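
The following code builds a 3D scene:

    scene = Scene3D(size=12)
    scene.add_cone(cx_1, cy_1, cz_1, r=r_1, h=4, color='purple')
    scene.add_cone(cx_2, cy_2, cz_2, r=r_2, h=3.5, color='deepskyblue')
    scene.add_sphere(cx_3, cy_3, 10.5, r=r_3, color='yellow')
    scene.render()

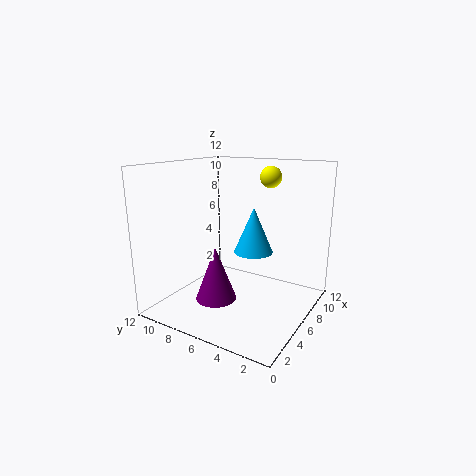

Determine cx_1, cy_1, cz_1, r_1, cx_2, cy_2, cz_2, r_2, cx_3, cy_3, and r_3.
cx_1 = 2, cy_1 = 5.5, cz_1 = 2.5, r_1 = 1.5, cx_2 = 5, cy_2 = 4, cz_2 = 5.5, r_2 = 1.5, cx_3 = 11, cy_3 = 5.5, r_3 = 1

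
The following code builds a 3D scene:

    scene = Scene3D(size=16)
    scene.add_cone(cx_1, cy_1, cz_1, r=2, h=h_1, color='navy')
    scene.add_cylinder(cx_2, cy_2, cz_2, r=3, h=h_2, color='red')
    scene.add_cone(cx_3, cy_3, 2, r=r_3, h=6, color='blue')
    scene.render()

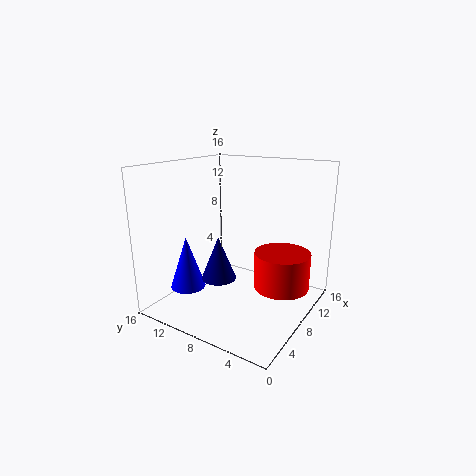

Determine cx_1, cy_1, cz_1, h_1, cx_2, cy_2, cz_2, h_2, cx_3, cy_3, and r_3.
cx_1 = 7; cy_1 = 10; cz_1 = 3; h_1 = 5; cx_2 = 9; cy_2 = 3; cz_2 = 3; h_2 = 4; cx_3 = 5; cy_3 = 13; r_3 = 2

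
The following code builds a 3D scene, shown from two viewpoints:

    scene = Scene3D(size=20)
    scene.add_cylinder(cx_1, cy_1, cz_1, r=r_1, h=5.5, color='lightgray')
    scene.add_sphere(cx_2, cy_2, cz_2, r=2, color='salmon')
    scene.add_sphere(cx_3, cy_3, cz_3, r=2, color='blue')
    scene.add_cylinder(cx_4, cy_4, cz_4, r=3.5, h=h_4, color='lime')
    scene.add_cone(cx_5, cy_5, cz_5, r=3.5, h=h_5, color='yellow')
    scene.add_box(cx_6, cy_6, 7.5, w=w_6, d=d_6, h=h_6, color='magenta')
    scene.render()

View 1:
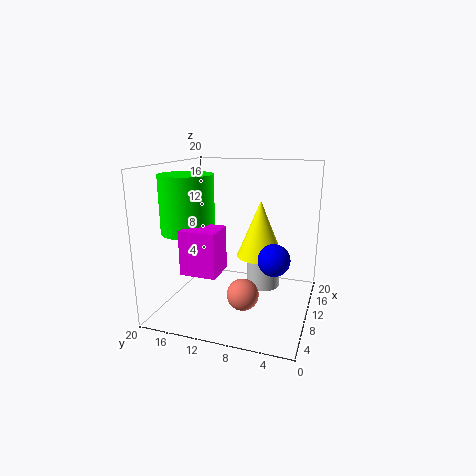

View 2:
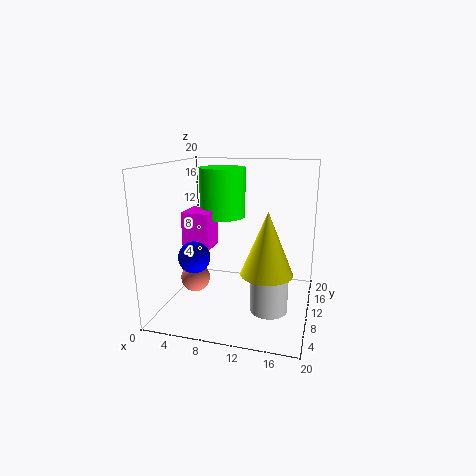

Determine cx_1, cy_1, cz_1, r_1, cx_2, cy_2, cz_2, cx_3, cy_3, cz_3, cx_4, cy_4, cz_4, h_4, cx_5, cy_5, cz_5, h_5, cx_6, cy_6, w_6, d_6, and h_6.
cx_1 = 15, cy_1 = 7.5, cz_1 = 1, r_1 = 2.5, cx_2 = 4.5, cy_2 = 7.5, cz_2 = 4.5, cx_3 = 6, cy_3 = 4, cz_3 = 9, cx_4 = 6, cy_4 = 15.5, cz_4 = 11.5, h_4 = 7.5, cx_5 = 14.5, cy_5 = 8, cz_5 = 6, h_5 = 8.5, cx_6 = 1.5, cy_6 = 10, w_6 = 4, d_6 = 4.5, h_6 = 5.5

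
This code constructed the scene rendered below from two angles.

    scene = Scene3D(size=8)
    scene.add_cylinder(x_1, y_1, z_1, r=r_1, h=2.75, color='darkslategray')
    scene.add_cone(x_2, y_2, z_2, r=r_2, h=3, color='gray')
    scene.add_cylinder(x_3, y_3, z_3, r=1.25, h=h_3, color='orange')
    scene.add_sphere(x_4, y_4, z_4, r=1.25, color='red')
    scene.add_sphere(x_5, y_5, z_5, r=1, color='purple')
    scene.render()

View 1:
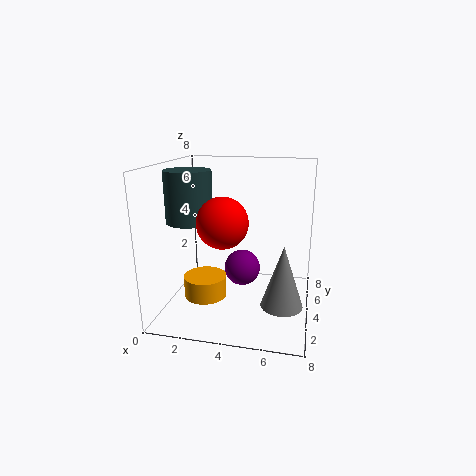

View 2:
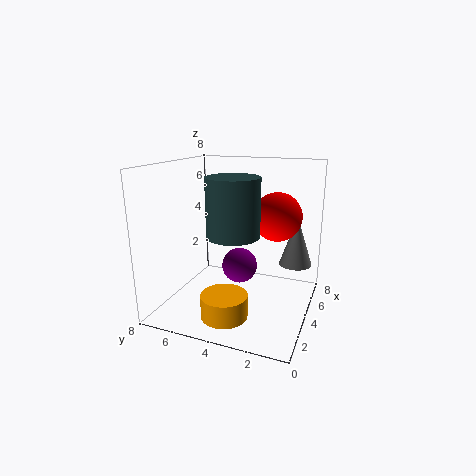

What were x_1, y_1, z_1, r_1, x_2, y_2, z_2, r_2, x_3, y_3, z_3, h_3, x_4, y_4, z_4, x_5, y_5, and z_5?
x_1 = 1.5; y_1 = 3.25; z_1 = 5; r_1 = 1.25; x_2 = 6.75; y_2 = 1.25; z_2 = 1.75; r_2 = 1; x_3 = 2; y_3 = 4; z_3 = 0.25; h_3 = 1.25; x_4 = 3.75; y_4 = 1.75; z_4 = 5.5; x_5 = 4.25; y_5 = 4; z_5 = 2.25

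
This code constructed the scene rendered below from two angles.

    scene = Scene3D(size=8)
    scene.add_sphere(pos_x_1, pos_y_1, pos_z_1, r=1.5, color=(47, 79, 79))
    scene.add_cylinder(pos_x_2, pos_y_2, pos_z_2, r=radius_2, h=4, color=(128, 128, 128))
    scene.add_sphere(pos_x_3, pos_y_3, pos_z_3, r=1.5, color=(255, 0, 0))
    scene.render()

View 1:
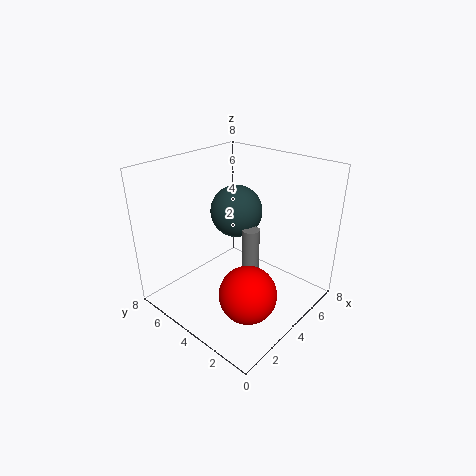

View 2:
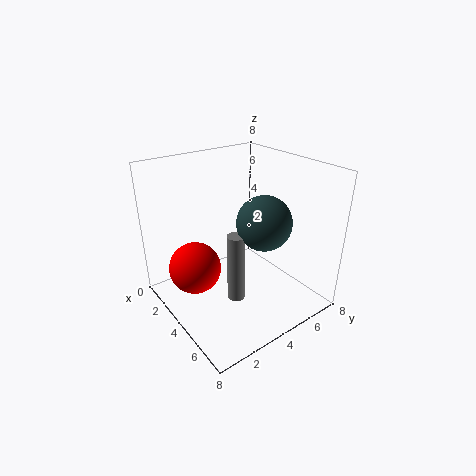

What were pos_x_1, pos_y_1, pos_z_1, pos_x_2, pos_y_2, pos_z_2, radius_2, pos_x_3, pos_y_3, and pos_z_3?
pos_x_1 = 5, pos_y_1 = 5, pos_z_1 = 5, pos_x_2 = 4.5, pos_y_2 = 3.5, pos_z_2 = 0.5, radius_2 = 0.5, pos_x_3 = 2.5, pos_y_3 = 2, pos_z_3 = 2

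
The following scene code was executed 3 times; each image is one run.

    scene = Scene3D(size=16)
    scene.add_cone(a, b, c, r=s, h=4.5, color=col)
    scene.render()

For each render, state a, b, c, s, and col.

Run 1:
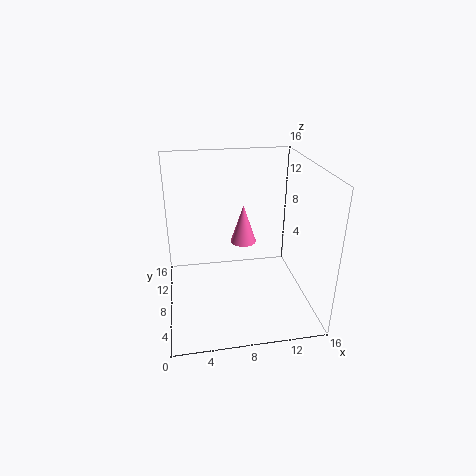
a = 9; b = 10; c = 6.5; s = 1.5; col = 'hotpink'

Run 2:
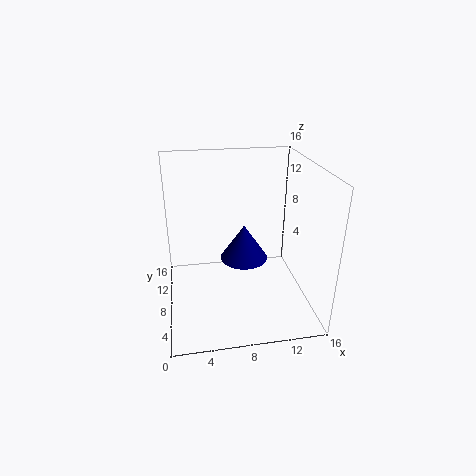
a = 9.5; b = 12; c = 3; s = 3; col = 'navy'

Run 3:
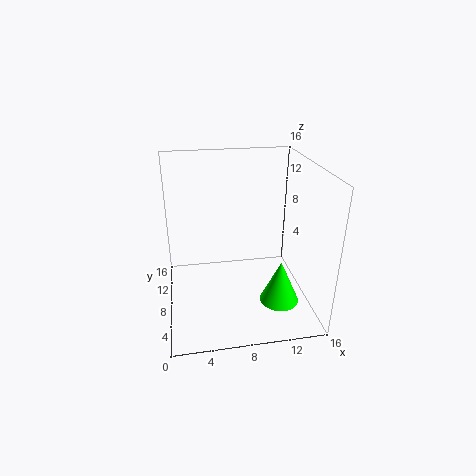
a = 11.5; b = 3; c = 3; s = 2; col = 'lime'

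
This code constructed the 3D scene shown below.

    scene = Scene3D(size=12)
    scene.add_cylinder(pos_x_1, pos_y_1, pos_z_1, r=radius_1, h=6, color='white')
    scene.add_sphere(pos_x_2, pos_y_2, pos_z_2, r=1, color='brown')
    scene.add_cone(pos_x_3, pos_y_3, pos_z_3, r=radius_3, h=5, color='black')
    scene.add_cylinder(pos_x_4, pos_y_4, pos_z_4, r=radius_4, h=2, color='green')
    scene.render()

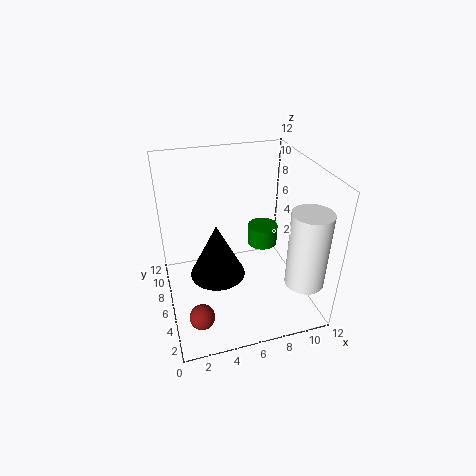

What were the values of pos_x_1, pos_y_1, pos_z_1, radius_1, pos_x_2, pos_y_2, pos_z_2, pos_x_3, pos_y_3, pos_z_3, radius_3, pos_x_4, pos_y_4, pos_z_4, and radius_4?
pos_x_1 = 10
pos_y_1 = 1.5
pos_z_1 = 4
radius_1 = 1.5
pos_x_2 = 2
pos_y_2 = 2.5
pos_z_2 = 1.5
pos_x_3 = 4.5
pos_y_3 = 7.5
pos_z_3 = 1.5
radius_3 = 2.5
pos_x_4 = 10
pos_y_4 = 10.5
pos_z_4 = 2
radius_4 = 1.5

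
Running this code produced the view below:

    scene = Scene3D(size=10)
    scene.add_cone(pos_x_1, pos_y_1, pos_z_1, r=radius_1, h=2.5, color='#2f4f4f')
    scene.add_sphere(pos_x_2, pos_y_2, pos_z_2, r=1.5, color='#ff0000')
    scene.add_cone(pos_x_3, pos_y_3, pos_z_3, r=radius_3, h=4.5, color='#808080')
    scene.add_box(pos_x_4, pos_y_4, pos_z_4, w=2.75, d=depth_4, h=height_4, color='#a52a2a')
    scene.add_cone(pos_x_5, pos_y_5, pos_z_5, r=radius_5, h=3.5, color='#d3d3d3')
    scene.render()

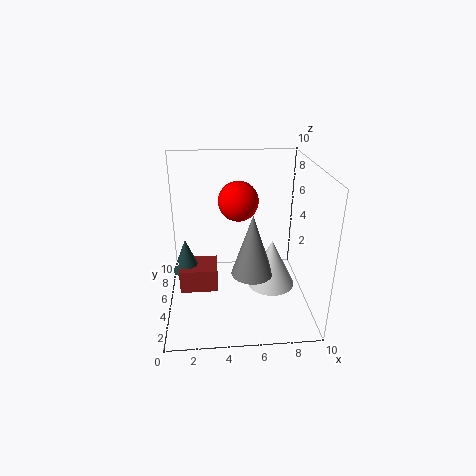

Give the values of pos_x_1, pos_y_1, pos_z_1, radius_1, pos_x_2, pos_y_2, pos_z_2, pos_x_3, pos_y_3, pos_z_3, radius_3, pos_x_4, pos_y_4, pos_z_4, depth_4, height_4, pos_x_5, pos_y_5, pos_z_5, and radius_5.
pos_x_1 = 1.25, pos_y_1 = 6, pos_z_1 = 2, radius_1 = 1, pos_x_2 = 5.25, pos_y_2 = 7.5, pos_z_2 = 6.75, pos_x_3 = 6, pos_y_3 = 4.75, pos_z_3 = 2.25, radius_3 = 1.5, pos_x_4 = 0.75, pos_y_4 = 4.75, pos_z_4 = 0.75, depth_4 = 2.25, height_4 = 1.75, pos_x_5 = 7.5, pos_y_5 = 5.25, pos_z_5 = 1, radius_5 = 1.75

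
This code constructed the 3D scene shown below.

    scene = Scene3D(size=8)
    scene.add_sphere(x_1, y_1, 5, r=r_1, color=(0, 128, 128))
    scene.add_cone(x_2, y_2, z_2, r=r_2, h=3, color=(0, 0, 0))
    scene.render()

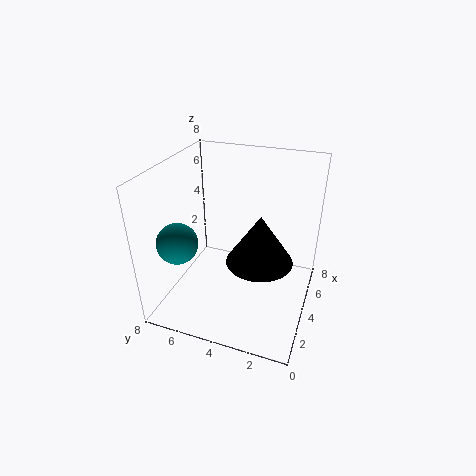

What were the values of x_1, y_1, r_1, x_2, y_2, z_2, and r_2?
x_1 = 1
y_1 = 6
r_1 = 1
x_2 = 5
y_2 = 3
z_2 = 2
r_2 = 2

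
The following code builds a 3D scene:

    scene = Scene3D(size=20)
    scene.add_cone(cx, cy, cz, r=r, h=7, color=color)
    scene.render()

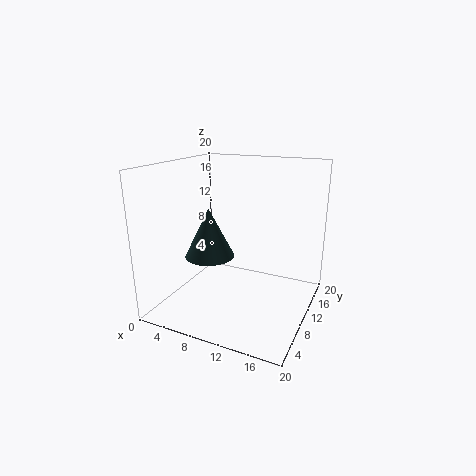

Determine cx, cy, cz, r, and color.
cx = 6
cy = 9
cz = 7
r = 3.5
color = 'darkslategray'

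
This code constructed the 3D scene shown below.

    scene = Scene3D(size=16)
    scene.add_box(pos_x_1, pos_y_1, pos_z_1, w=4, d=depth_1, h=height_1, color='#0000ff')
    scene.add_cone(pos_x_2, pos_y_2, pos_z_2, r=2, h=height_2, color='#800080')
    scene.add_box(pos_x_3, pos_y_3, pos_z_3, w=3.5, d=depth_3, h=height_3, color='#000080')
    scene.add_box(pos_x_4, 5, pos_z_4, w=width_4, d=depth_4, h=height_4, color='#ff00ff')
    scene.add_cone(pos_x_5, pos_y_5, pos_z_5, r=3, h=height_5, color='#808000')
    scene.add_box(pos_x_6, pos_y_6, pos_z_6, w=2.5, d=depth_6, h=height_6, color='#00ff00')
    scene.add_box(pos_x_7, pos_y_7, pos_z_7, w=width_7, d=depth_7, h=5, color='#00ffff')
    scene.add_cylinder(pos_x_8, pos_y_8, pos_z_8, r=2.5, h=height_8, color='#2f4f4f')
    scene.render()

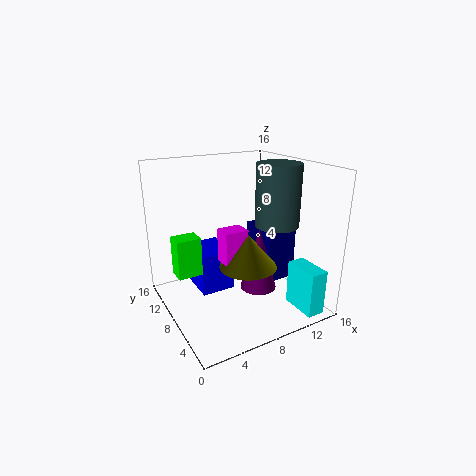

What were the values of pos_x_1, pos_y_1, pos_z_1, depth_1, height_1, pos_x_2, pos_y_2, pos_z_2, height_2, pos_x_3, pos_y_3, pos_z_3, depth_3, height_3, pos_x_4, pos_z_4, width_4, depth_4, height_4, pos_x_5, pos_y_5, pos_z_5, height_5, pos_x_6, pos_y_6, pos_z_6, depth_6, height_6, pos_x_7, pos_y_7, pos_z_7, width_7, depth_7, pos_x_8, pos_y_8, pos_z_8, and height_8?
pos_x_1 = 4.5; pos_y_1 = 10; pos_z_1 = 0.5; depth_1 = 5; height_1 = 5; pos_x_2 = 9.5; pos_y_2 = 6; pos_z_2 = 2.5; height_2 = 7; pos_x_3 = 11; pos_y_3 = 6; pos_z_3 = 2.5; depth_3 = 5; height_3 = 6; pos_x_4 = 5; pos_z_4 = 6.5; width_4 = 2.5; depth_4 = 2; height_4 = 3.5; pos_x_5 = 7.5; pos_y_5 = 5; pos_z_5 = 6; height_5 = 3.5; pos_x_6 = 0.5; pos_y_6 = 6.5; pos_z_6 = 5.5; depth_6 = 2; height_6 = 4; pos_x_7 = 12.5; pos_y_7 = 0.5; pos_z_7 = 0.5; width_7 = 2; depth_7 = 4; pos_x_8 = 12.5; pos_y_8 = 7; pos_z_8 = 9; height_8 = 7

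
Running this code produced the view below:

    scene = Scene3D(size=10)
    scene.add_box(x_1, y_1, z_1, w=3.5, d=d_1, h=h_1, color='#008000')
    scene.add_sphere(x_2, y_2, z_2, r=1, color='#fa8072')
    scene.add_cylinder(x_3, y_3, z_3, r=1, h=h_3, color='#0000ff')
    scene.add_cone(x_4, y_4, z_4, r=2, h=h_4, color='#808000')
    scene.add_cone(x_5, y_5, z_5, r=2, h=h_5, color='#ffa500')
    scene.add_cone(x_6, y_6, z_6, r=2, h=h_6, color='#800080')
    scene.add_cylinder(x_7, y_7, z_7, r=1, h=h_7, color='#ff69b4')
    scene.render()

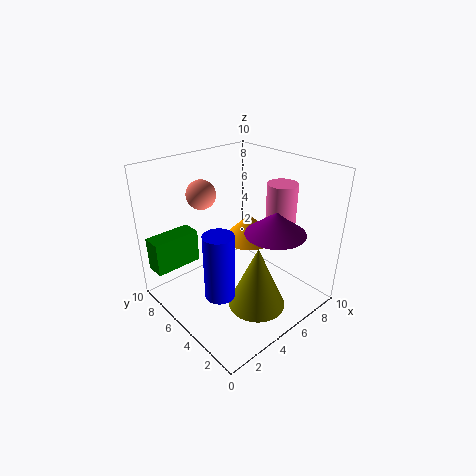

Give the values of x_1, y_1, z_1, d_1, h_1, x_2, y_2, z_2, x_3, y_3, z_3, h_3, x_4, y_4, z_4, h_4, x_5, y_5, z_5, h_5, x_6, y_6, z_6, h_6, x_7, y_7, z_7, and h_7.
x_1 = 0.5; y_1 = 8.5; z_1 = 2; d_1 = 1.5; h_1 = 2.5; x_2 = 3.5; y_2 = 7; z_2 = 8; x_3 = 2.5; y_3 = 4; z_3 = 2; h_3 = 4.5; x_4 = 5; y_4 = 3; z_4 = 0.5; h_4 = 4.5; x_5 = 7.5; y_5 = 6.5; z_5 = 3.5; h_5 = 2; x_6 = 6; y_6 = 2.5; z_6 = 6; h_6 = 1.5; x_7 = 7; y_7 = 3; z_7 = 6; h_7 = 3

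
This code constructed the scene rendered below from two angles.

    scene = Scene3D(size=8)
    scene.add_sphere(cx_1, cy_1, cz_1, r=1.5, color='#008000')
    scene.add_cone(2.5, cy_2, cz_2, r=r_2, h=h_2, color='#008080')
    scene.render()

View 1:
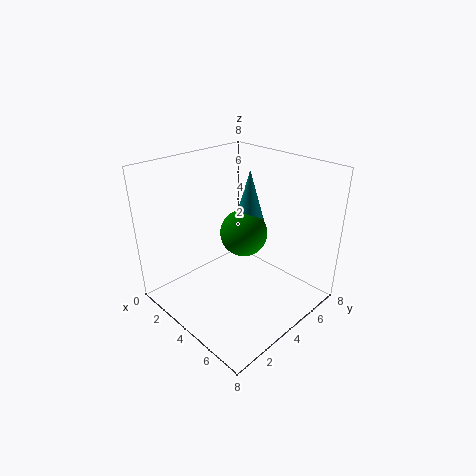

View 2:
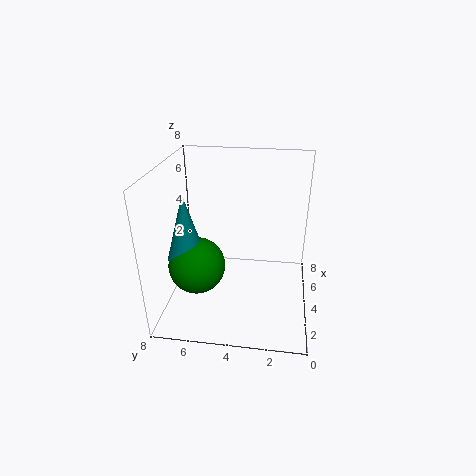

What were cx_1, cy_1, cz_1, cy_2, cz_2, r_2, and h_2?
cx_1 = 2.5, cy_1 = 6, cz_1 = 3, cy_2 = 6.5, cz_2 = 3.5, r_2 = 1, h_2 = 3.5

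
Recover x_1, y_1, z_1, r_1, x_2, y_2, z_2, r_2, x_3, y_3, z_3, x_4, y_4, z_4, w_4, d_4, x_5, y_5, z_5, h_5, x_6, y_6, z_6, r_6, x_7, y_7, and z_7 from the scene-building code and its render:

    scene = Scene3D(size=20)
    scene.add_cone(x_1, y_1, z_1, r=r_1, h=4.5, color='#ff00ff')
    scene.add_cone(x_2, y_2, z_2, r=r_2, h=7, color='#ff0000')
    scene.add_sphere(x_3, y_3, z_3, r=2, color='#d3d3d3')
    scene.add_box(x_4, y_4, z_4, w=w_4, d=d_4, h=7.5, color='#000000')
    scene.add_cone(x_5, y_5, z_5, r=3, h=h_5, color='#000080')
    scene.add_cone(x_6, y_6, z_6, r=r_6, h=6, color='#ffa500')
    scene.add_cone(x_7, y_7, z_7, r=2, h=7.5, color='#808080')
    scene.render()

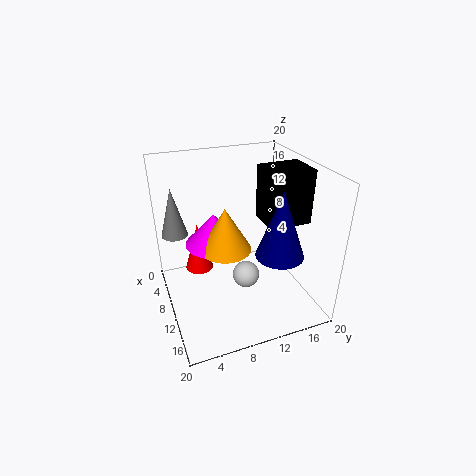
x_1 = 8.5; y_1 = 7; z_1 = 9; r_1 = 4; x_2 = 7; y_2 = 5; z_2 = 4.5; r_2 = 2; x_3 = 9.5; y_3 = 11.5; z_3 = 3; x_4 = 8; y_4 = 13.5; z_4 = 12; w_4 = 5; d_4 = 6; x_5 = 16.5; y_5 = 13; z_5 = 10.5; h_5 = 8.5; x_6 = 10.5; y_6 = 8; z_6 = 9; r_6 = 3.5; x_7 = 2.5; y_7 = 2.5; z_7 = 8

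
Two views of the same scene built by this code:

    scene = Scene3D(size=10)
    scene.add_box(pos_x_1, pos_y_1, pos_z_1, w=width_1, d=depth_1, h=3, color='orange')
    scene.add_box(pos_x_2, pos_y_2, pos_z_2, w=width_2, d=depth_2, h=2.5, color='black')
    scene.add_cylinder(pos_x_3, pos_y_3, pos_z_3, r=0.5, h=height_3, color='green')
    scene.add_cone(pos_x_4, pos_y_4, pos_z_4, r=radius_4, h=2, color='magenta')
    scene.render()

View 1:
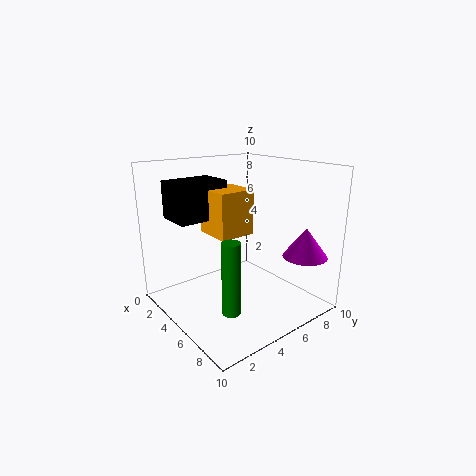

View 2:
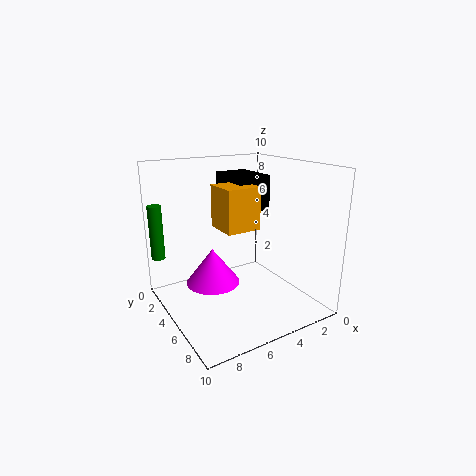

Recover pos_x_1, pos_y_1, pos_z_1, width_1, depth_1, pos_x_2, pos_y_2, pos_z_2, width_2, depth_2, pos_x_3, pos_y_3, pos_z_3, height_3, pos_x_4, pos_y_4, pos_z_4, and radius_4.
pos_x_1 = 3.5; pos_y_1 = 3; pos_z_1 = 5.5; width_1 = 2.5; depth_1 = 2.5; pos_x_2 = 2; pos_y_2 = 1; pos_z_2 = 6.5; width_2 = 2.5; depth_2 = 3.5; pos_x_3 = 9.5; pos_y_3 = 1; pos_z_3 = 3; height_3 = 4; pos_x_4 = 8.5; pos_y_4 = 8; pos_z_4 = 4; radius_4 = 1.5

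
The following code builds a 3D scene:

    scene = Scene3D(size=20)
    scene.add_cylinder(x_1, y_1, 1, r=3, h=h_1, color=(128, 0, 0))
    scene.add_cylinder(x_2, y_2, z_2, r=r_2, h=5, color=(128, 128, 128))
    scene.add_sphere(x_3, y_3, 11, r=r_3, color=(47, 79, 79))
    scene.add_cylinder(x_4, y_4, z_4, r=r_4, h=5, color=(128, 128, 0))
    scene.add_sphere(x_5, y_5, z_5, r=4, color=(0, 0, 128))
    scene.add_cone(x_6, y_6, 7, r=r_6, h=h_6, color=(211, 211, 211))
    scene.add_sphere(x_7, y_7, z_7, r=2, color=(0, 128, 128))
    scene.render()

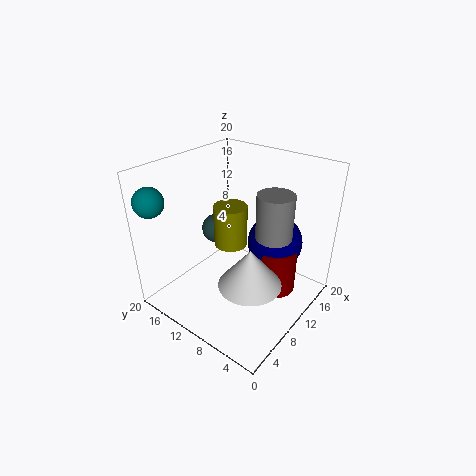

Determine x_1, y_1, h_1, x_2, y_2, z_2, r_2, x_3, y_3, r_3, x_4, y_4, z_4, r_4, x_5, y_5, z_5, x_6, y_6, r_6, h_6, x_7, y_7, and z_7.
x_1 = 14
y_1 = 6
h_1 = 7
x_2 = 6
y_2 = 2
z_2 = 15
r_2 = 2
x_3 = 9
y_3 = 13
r_3 = 2
x_4 = 6
y_4 = 8
z_4 = 12
r_4 = 2
x_5 = 15
y_5 = 7
z_5 = 8
x_6 = 6
y_6 = 5
r_6 = 4
h_6 = 5
x_7 = 2
y_7 = 18
z_7 = 16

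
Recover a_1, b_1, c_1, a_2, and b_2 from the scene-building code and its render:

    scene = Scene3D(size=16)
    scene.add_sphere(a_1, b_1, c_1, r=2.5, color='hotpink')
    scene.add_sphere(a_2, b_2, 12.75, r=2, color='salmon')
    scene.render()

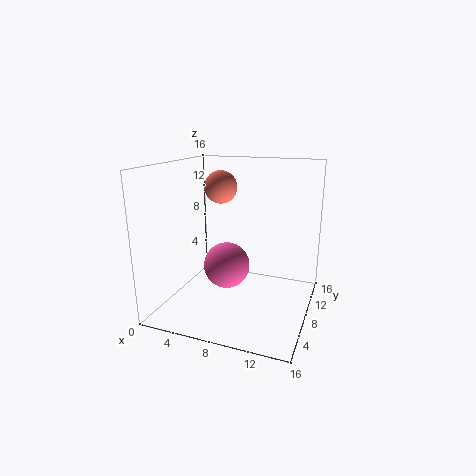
a_1 = 7.25, b_1 = 6.5, c_1 = 5.25, a_2 = 4.25, b_2 = 12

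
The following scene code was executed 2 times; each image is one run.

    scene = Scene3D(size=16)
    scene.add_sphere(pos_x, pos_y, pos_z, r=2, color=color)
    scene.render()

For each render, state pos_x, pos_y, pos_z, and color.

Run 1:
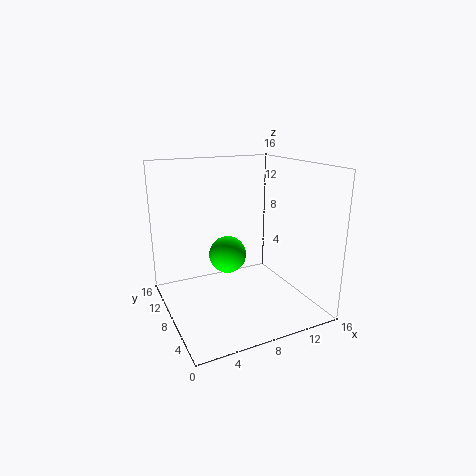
pos_x = 6.5
pos_y = 7.5
pos_z = 6.5
color = 'lime'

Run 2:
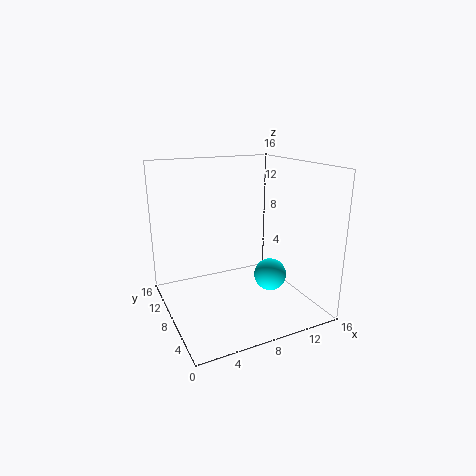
pos_x = 13
pos_y = 9
pos_z = 2
color = 'cyan'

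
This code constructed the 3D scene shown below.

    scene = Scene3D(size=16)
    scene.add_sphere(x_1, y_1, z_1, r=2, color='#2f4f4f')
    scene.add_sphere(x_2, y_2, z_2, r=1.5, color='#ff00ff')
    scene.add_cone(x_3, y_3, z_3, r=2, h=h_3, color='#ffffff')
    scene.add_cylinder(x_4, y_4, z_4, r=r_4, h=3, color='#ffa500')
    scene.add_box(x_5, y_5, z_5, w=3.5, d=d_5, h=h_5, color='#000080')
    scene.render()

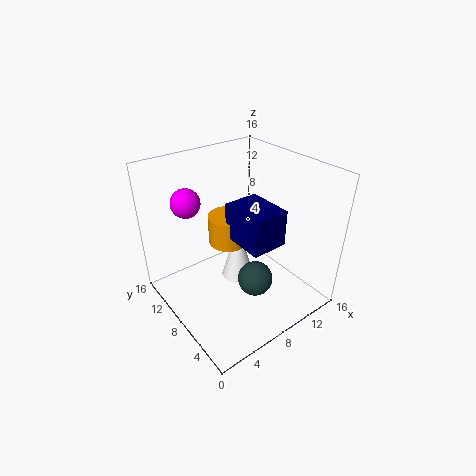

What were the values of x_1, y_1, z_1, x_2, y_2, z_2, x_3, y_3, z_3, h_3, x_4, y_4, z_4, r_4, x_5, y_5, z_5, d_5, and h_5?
x_1 = 9; y_1 = 6; z_1 = 3; x_2 = 3; y_2 = 10; z_2 = 13; x_3 = 9.5; y_3 = 10; z_3 = 1; h_3 = 7; x_4 = 6; y_4 = 7; z_4 = 9; r_4 = 2; x_5 = 5; y_5 = 1.5; z_5 = 10.5; d_5 = 4.5; h_5 = 3.5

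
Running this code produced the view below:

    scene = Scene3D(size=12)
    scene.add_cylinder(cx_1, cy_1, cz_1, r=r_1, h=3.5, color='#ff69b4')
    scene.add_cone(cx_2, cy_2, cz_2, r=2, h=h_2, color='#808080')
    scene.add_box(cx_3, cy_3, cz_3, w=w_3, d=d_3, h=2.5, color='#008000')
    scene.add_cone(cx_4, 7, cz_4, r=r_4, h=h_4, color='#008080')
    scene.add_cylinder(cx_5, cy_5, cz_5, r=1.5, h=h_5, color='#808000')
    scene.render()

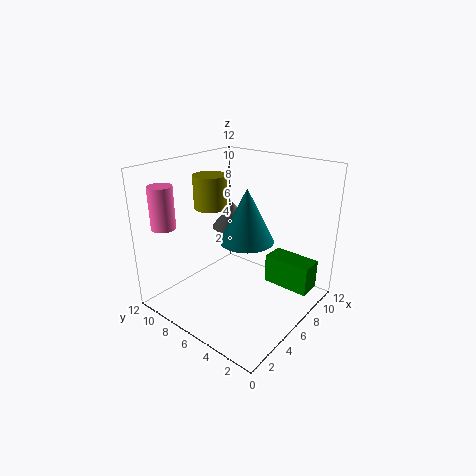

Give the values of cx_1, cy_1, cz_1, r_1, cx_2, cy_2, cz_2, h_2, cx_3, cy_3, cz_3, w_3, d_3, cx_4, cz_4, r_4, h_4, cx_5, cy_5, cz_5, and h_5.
cx_1 = 2, cy_1 = 10.5, cz_1 = 7, r_1 = 1, cx_2 = 9.5, cy_2 = 9.5, cz_2 = 5, h_2 = 2.5, cx_3 = 8, cy_3 = 0.5, cz_3 = 1.5, w_3 = 2, d_3 = 4, cx_4 = 8.5, cz_4 = 4.5, r_4 = 2.5, h_4 = 5, cx_5 = 7, cy_5 = 10, cz_5 = 7.5, h_5 = 3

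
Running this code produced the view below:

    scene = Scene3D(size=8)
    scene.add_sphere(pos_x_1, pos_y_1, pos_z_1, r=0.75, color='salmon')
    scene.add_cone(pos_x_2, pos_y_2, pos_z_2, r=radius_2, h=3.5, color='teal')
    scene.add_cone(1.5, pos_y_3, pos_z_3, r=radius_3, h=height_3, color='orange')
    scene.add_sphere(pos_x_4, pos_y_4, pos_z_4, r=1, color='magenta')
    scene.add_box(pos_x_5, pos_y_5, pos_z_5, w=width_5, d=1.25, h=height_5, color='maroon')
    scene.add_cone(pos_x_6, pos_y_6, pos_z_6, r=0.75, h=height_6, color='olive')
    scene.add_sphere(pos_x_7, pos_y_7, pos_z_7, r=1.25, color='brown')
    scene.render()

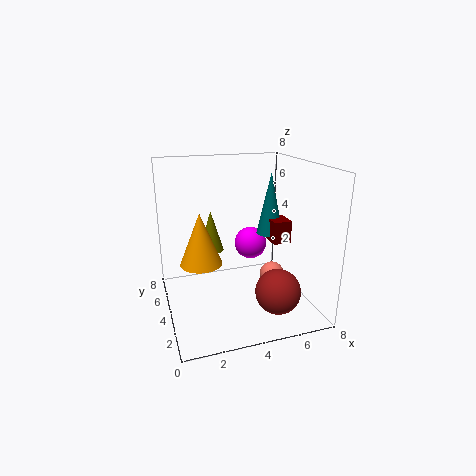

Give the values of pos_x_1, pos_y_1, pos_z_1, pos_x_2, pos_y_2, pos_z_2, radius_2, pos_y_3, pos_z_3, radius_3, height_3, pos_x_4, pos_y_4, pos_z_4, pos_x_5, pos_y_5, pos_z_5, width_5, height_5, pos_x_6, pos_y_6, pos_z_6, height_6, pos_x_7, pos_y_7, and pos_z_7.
pos_x_1 = 6.5
pos_y_1 = 4.75
pos_z_1 = 1
pos_x_2 = 6
pos_y_2 = 4.25
pos_z_2 = 4
radius_2 = 0.75
pos_y_3 = 2
pos_z_3 = 3.75
radius_3 = 1
height_3 = 2.5
pos_x_4 = 5.5
pos_y_4 = 6
pos_z_4 = 2.75
pos_x_5 = 5.75
pos_y_5 = 3
pos_z_5 = 3.75
width_5 = 1
height_5 = 1.25
pos_x_6 = 3
pos_y_6 = 6.25
pos_z_6 = 2.5
height_6 = 2.5
pos_x_7 = 5.75
pos_y_7 = 2.25
pos_z_7 = 1.25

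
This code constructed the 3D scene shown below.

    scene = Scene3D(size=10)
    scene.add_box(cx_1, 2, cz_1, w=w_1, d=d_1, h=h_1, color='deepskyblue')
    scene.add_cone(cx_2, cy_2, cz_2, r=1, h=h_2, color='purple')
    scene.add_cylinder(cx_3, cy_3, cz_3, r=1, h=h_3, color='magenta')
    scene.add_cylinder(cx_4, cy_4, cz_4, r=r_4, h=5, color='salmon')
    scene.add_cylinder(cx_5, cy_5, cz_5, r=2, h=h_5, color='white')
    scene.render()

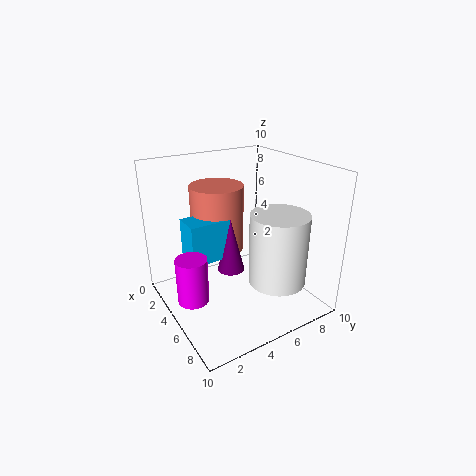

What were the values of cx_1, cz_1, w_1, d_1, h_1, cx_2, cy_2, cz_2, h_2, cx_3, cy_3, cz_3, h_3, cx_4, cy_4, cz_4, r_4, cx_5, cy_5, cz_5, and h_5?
cx_1 = 2, cz_1 = 3, w_1 = 2, d_1 = 3, h_1 = 3, cx_2 = 4, cy_2 = 5, cz_2 = 2, h_2 = 4, cx_3 = 6, cy_3 = 1, cz_3 = 2, h_3 = 3, cx_4 = 2, cy_4 = 5, cz_4 = 3, r_4 = 2, cx_5 = 7, cy_5 = 7, cz_5 = 2, h_5 = 5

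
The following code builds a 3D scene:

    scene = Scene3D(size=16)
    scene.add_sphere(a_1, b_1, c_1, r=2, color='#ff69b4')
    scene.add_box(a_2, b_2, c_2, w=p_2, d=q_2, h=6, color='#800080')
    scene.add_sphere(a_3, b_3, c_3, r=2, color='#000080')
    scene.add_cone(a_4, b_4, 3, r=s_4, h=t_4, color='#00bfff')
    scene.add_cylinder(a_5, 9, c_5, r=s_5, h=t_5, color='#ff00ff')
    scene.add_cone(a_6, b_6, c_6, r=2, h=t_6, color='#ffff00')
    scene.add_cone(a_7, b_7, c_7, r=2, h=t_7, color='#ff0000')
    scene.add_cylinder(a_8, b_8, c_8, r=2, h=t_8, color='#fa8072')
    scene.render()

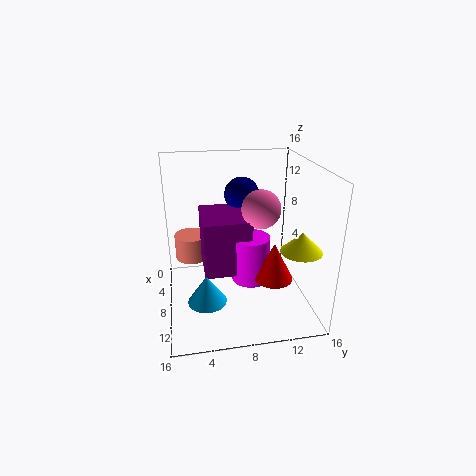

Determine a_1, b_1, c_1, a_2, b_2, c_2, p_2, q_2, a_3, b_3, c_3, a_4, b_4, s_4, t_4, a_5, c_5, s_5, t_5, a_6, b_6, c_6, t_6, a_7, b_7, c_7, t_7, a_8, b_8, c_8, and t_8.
a_1 = 10; b_1 = 10; c_1 = 12; a_2 = 5; b_2 = 4; c_2 = 5; p_2 = 6; q_2 = 5; a_3 = 5; b_3 = 9; c_3 = 12; a_4 = 12; b_4 = 4; s_4 = 2; t_4 = 3; a_5 = 10; c_5 = 4; s_5 = 2; t_5 = 5; a_6 = 14; b_6 = 13; c_6 = 9; t_6 = 2; a_7 = 12; b_7 = 11; c_7 = 5; t_7 = 4; a_8 = 4; b_8 = 3; c_8 = 4; t_8 = 3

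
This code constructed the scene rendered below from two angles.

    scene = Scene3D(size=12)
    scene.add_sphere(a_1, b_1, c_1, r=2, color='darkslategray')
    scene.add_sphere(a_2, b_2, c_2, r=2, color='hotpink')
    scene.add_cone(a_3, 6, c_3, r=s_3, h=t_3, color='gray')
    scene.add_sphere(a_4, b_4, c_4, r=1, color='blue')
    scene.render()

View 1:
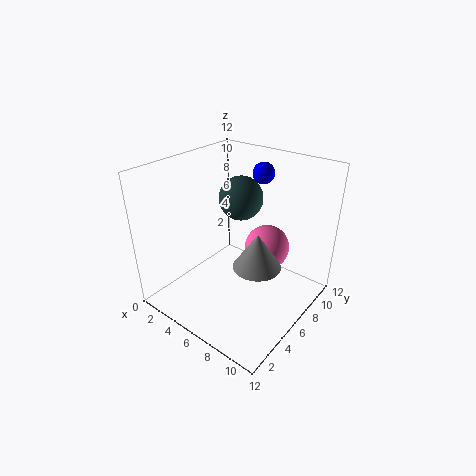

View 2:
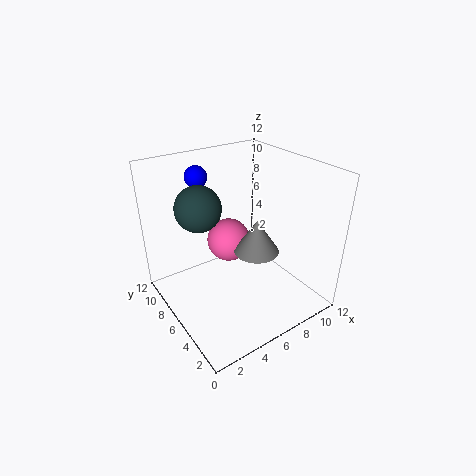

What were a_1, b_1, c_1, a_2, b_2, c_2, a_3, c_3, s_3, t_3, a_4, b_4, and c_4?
a_1 = 4, b_1 = 9, c_1 = 8, a_2 = 7, b_2 = 9, c_2 = 4, a_3 = 8, c_3 = 4, s_3 = 2, t_3 = 3, a_4 = 5, b_4 = 11, c_4 = 10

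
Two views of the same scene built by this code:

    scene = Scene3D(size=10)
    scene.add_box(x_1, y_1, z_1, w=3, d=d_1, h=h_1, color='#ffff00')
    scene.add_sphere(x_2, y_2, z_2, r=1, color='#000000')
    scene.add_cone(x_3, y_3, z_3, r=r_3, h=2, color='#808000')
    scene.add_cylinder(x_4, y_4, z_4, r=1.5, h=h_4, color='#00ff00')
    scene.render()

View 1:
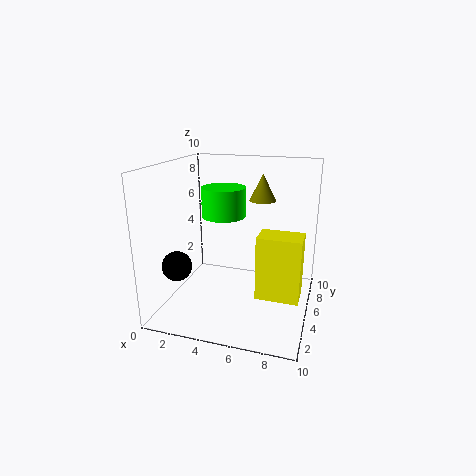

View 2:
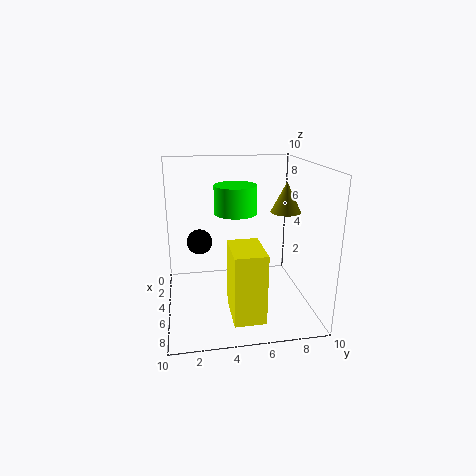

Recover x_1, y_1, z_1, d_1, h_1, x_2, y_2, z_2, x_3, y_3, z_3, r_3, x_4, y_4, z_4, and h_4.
x_1 = 6.5
y_1 = 4
z_1 = 1
d_1 = 2
h_1 = 4.5
x_2 = 1.5
y_2 = 2.5
z_2 = 3.5
x_3 = 6
y_3 = 8
z_3 = 7
r_3 = 1
x_4 = 4
y_4 = 5
z_4 = 6.5
h_4 = 2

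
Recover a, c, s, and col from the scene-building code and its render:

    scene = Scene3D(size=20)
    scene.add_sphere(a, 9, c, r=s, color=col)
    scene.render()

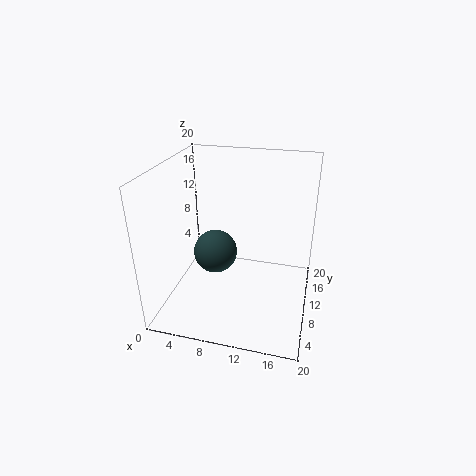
a = 7
c = 8
s = 3
col = 'darkslategray'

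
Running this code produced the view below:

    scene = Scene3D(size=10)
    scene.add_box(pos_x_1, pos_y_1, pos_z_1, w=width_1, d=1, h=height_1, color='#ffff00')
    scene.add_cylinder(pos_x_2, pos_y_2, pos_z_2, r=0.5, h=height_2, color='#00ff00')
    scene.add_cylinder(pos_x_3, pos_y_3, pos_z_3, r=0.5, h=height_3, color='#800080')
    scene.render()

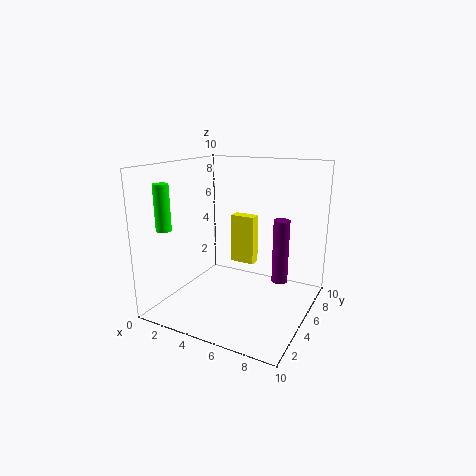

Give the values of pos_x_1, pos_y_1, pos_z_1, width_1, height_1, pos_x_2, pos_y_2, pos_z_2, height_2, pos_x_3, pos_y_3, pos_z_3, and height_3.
pos_x_1 = 2.5
pos_y_1 = 8.5
pos_z_1 = 1.5
width_1 = 2
height_1 = 4
pos_x_2 = 1.5
pos_y_2 = 1.5
pos_z_2 = 6
height_2 = 3
pos_x_3 = 8.5
pos_y_3 = 4
pos_z_3 = 3
height_3 = 4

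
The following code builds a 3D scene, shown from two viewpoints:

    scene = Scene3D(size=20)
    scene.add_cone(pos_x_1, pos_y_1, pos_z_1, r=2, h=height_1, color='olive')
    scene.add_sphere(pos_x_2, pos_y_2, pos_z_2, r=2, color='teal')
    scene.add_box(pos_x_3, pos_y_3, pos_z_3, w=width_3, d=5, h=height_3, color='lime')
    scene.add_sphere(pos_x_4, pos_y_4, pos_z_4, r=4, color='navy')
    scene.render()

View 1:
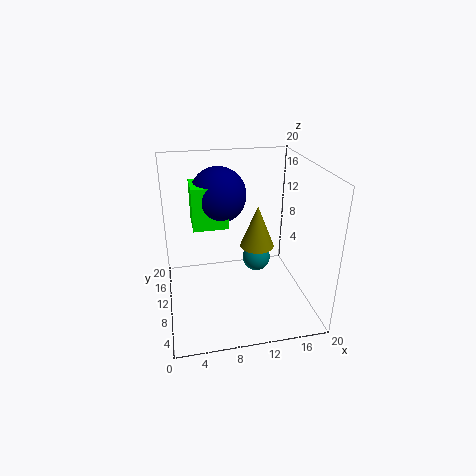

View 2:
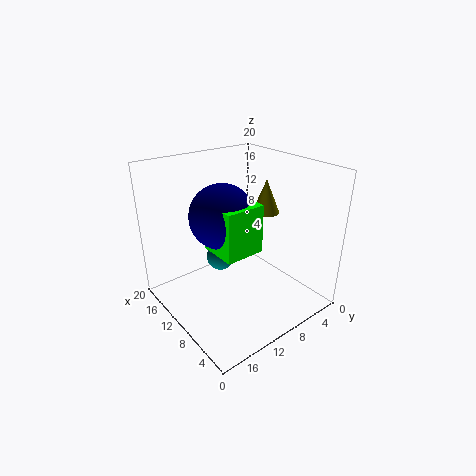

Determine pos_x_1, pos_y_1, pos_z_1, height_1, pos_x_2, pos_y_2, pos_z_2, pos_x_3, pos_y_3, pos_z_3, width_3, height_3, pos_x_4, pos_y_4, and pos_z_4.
pos_x_1 = 11
pos_y_1 = 4
pos_z_1 = 12
height_1 = 5
pos_x_2 = 13
pos_y_2 = 11
pos_z_2 = 6
pos_x_3 = 4
pos_y_3 = 11
pos_z_3 = 11
width_3 = 5
height_3 = 6
pos_x_4 = 8
pos_y_4 = 14
pos_z_4 = 15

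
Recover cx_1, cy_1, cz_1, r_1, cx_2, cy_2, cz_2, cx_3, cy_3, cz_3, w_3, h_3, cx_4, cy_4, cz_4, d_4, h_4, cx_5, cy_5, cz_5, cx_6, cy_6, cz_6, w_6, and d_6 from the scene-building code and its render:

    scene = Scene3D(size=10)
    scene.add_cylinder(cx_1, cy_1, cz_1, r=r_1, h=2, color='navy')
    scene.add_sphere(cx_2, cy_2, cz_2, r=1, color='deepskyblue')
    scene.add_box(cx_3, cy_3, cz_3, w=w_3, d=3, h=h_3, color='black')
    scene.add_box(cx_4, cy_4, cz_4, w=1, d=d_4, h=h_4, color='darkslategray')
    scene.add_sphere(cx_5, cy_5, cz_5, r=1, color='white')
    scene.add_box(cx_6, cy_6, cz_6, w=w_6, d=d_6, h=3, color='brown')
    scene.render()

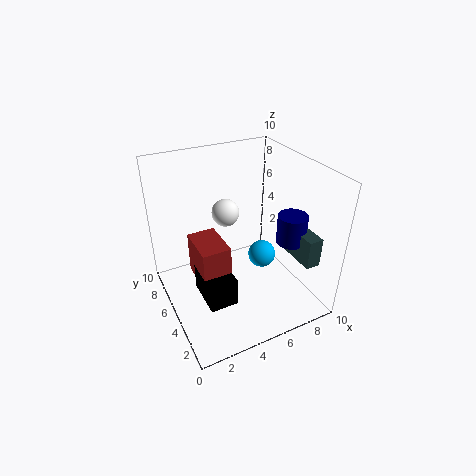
cx_1 = 8, cy_1 = 3, cz_1 = 5, r_1 = 1, cx_2 = 7, cy_2 = 5, cz_2 = 3, cx_3 = 2, cy_3 = 3, cz_3 = 1, w_3 = 2, h_3 = 2, cx_4 = 8, cy_4 = 1, cz_4 = 4, d_4 = 3, h_4 = 2, cx_5 = 5, cy_5 = 7, cz_5 = 6, cx_6 = 2, cy_6 = 4, cz_6 = 2, w_6 = 2, d_6 = 3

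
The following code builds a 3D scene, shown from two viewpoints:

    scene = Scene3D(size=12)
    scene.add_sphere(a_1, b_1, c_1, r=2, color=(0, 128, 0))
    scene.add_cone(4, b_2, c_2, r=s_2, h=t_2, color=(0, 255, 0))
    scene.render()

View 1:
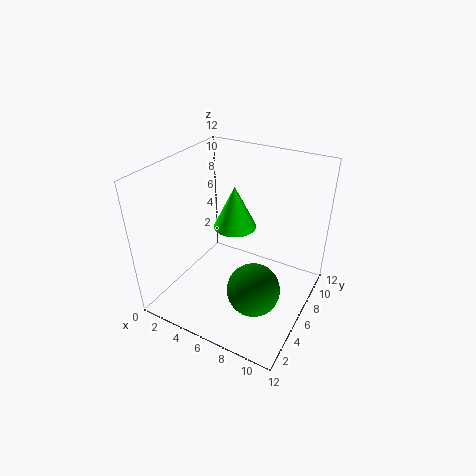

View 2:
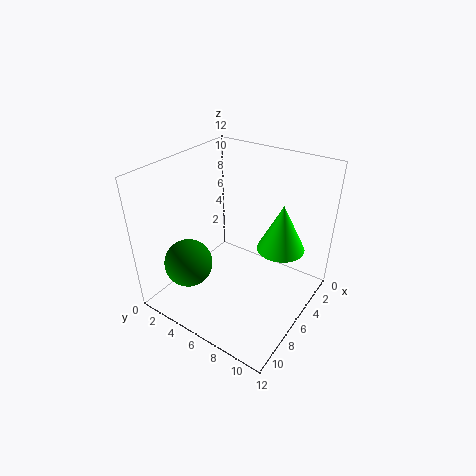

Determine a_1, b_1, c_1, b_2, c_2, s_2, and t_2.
a_1 = 9; b_1 = 3; c_1 = 4; b_2 = 9; c_2 = 5; s_2 = 2; t_2 = 4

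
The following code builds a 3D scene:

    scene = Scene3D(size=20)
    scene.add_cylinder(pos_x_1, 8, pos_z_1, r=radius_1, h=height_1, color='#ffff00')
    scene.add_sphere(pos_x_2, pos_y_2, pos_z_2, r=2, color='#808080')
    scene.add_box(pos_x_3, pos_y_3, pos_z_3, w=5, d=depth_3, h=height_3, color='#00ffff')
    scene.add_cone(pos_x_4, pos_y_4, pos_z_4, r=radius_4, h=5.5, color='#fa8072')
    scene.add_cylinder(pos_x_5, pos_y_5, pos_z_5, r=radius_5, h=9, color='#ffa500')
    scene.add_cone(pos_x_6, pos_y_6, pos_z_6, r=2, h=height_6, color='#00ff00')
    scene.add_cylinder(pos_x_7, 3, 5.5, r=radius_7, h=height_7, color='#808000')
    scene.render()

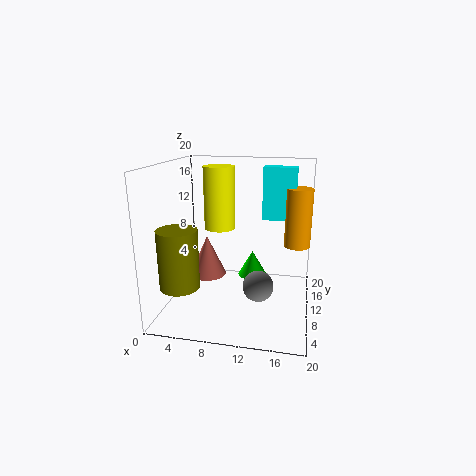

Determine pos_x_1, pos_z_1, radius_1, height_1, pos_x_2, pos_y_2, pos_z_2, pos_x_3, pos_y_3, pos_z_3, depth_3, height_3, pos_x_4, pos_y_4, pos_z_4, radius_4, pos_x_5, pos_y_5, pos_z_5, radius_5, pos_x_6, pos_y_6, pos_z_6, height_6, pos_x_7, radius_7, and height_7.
pos_x_1 = 8
pos_z_1 = 12
radius_1 = 2
height_1 = 8
pos_x_2 = 13.5
pos_y_2 = 6
pos_z_2 = 5
pos_x_3 = 12.5
pos_y_3 = 16
pos_z_3 = 11
depth_3 = 2.5
height_3 = 8
pos_x_4 = 6
pos_y_4 = 8.5
pos_z_4 = 5
radius_4 = 2.5
pos_x_5 = 18
pos_y_5 = 16.5
pos_z_5 = 7
radius_5 = 2
pos_x_6 = 12
pos_y_6 = 10.5
pos_z_6 = 4.5
height_6 = 3.5
pos_x_7 = 4
radius_7 = 2.5
height_7 = 7.5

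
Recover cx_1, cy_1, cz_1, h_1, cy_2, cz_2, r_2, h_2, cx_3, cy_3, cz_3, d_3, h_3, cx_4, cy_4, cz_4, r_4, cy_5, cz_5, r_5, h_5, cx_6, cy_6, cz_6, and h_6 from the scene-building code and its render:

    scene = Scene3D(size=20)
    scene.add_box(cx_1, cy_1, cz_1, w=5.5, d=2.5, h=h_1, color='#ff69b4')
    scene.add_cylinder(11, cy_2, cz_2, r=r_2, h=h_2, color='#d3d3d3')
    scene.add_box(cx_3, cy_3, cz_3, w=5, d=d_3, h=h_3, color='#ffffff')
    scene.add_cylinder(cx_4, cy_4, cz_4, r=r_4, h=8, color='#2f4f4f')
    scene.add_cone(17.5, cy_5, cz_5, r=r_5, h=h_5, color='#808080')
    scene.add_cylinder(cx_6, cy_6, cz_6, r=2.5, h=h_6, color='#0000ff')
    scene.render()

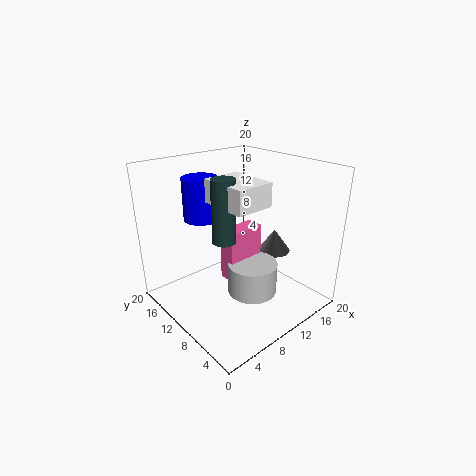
cx_1 = 8.5, cy_1 = 9.5, cz_1 = 3.5, h_1 = 7.5, cy_2 = 8, cz_2 = 2, r_2 = 3.5, h_2 = 4.5, cx_3 = 5.5, cy_3 = 4.5, cz_3 = 16, d_3 = 6.5, h_3 = 3, cx_4 = 6, cy_4 = 8, cz_4 = 11.5, r_4 = 1.5, cy_5 = 10, cz_5 = 5.5, r_5 = 2.5, h_5 = 3.5, cx_6 = 7.5, cy_6 = 15, cz_6 = 12, h_6 = 6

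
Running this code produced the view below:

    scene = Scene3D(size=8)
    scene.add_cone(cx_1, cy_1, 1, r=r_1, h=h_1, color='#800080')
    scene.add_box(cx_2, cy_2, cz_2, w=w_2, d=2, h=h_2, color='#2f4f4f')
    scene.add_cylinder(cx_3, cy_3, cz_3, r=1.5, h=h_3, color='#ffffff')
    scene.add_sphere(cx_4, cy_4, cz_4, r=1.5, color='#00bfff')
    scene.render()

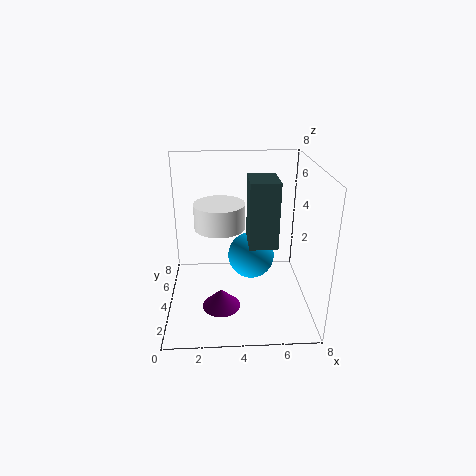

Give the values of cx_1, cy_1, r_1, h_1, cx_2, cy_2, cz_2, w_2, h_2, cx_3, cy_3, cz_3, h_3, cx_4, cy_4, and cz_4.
cx_1 = 3; cy_1 = 2; r_1 = 1; h_1 = 1; cx_2 = 4.5; cy_2 = 2.5; cz_2 = 4; w_2 = 1.5; h_2 = 3.5; cx_3 = 3; cy_3 = 5.5; cz_3 = 4; h_3 = 1.5; cx_4 = 5; cy_4 = 6.5; cz_4 = 1.5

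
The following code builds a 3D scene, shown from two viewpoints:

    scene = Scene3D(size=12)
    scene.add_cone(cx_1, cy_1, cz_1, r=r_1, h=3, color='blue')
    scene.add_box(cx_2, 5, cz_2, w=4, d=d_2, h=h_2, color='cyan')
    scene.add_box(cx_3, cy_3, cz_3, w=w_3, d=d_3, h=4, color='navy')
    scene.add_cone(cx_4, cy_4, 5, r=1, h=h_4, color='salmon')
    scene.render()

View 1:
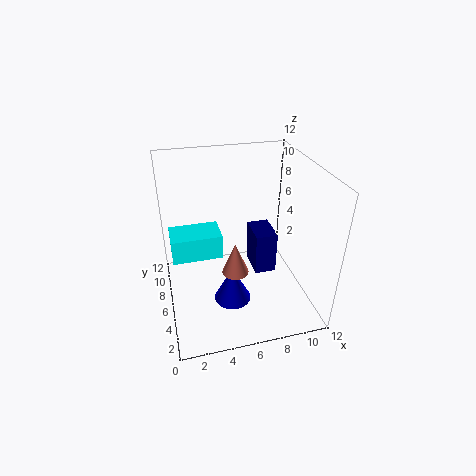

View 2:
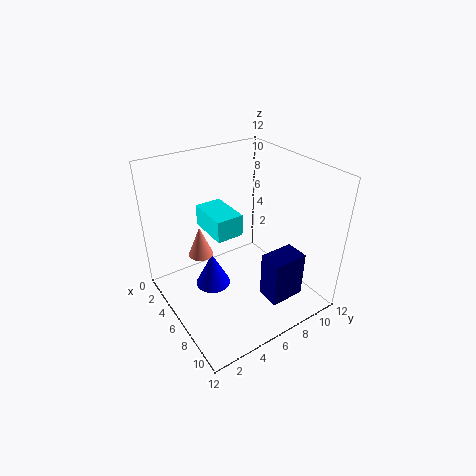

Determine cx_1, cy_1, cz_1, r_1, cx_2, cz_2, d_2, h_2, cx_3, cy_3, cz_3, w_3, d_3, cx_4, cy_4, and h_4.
cx_1 = 5
cy_1 = 4
cz_1 = 1.5
r_1 = 1.5
cx_2 = 0.5
cz_2 = 5
d_2 = 2.5
h_2 = 2
cx_3 = 8
cy_3 = 7
cz_3 = 1
w_3 = 2
d_3 = 3
cx_4 = 5
cy_4 = 3
h_4 = 2.5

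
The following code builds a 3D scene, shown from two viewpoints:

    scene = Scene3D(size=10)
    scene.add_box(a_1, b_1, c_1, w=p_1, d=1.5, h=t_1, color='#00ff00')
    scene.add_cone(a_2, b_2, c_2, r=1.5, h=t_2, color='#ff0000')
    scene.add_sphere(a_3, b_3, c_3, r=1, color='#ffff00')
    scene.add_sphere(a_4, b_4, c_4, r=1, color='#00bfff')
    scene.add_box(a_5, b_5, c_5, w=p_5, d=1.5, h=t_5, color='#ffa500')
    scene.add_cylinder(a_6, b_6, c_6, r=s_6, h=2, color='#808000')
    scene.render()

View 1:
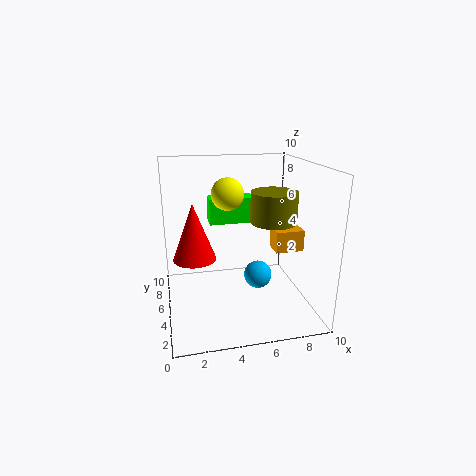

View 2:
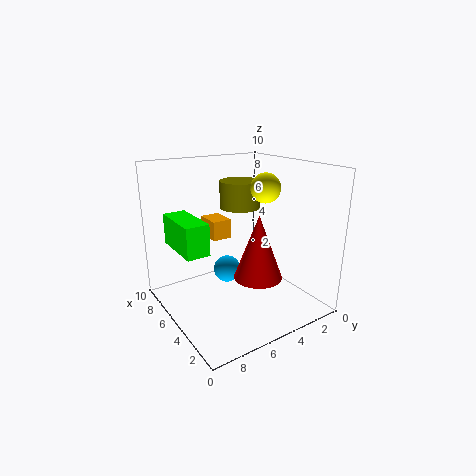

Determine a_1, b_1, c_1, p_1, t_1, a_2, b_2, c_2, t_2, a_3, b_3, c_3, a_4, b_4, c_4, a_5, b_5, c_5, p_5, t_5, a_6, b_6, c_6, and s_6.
a_1 = 3.5, b_1 = 8, c_1 = 5, p_1 = 3.5, t_1 = 2, a_2 = 2, b_2 = 5.5, c_2 = 3.5, t_2 = 4, a_3 = 4, b_3 = 3.5, c_3 = 8.5, a_4 = 6.5, b_4 = 5, c_4 = 2, a_5 = 7.5, b_5 = 4, c_5 = 4, p_5 = 2, t_5 = 1.5, a_6 = 7, b_6 = 3.5, c_6 = 6.5, s_6 = 1.5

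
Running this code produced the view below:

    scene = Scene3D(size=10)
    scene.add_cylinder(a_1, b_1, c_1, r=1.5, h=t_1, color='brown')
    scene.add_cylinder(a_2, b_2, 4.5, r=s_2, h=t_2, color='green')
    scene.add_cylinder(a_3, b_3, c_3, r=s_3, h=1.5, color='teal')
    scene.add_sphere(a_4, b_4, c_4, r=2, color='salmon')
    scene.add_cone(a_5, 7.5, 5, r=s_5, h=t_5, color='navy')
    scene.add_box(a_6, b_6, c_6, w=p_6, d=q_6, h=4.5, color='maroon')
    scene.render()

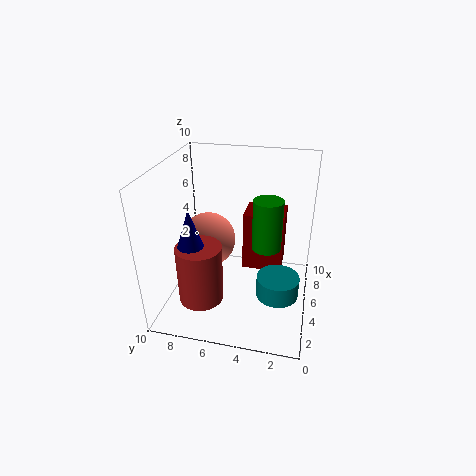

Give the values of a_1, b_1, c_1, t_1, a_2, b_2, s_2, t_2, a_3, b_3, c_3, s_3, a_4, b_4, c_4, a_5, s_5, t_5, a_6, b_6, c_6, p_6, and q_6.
a_1 = 2.5, b_1 = 7, c_1 = 1.5, t_1 = 4, a_2 = 5, b_2 = 3, s_2 = 1, t_2 = 3.5, a_3 = 4.5, b_3 = 2, c_3 = 1, s_3 = 1.5, a_4 = 6, b_4 = 7.5, c_4 = 4, a_5 = 2.5, s_5 = 1, t_5 = 3, a_6 = 6.5, b_6 = 2, c_6 = 1.5, p_6 = 2.5, q_6 = 3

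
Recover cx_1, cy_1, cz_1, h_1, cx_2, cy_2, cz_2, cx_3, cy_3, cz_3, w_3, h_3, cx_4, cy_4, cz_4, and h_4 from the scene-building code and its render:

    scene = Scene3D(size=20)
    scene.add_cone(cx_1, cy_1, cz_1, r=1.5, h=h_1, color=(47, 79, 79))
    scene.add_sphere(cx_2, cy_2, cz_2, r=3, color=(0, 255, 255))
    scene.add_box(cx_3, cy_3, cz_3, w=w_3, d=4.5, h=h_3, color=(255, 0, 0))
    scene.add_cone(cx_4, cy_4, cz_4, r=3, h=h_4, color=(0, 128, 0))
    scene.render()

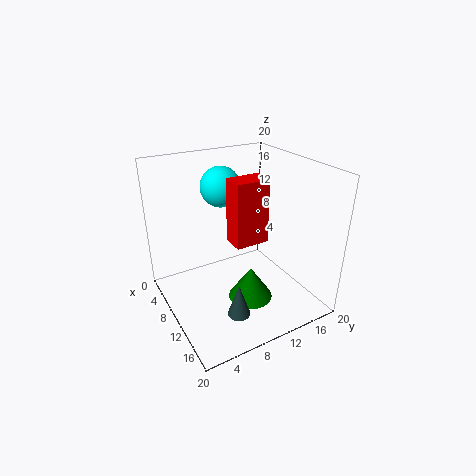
cx_1 = 15.5; cy_1 = 7; cz_1 = 2; h_1 = 4.5; cx_2 = 4; cy_2 = 10.5; cz_2 = 15.5; cx_3 = 10.5; cy_3 = 8; cz_3 = 10.5; w_3 = 3; h_3 = 8.5; cx_4 = 13.5; cy_4 = 10; cz_4 = 2.5; h_4 = 4.5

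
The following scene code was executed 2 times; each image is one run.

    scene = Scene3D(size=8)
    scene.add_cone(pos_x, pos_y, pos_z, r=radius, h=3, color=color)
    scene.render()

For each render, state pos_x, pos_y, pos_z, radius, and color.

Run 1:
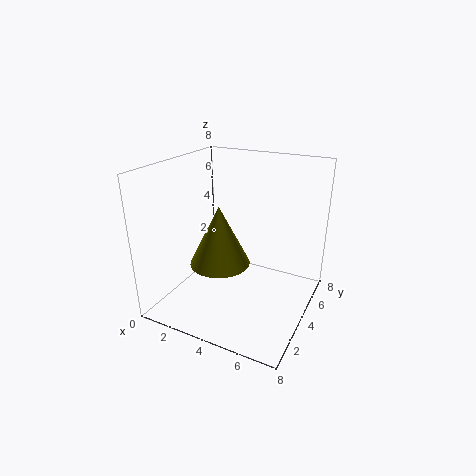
pos_x = 4; pos_y = 2; pos_z = 3.5; radius = 1.5; color = 'olive'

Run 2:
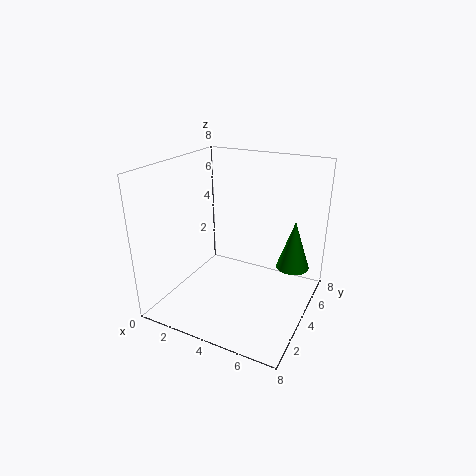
pos_x = 6.5; pos_y = 6.5; pos_z = 1.5; radius = 1; color = 'green'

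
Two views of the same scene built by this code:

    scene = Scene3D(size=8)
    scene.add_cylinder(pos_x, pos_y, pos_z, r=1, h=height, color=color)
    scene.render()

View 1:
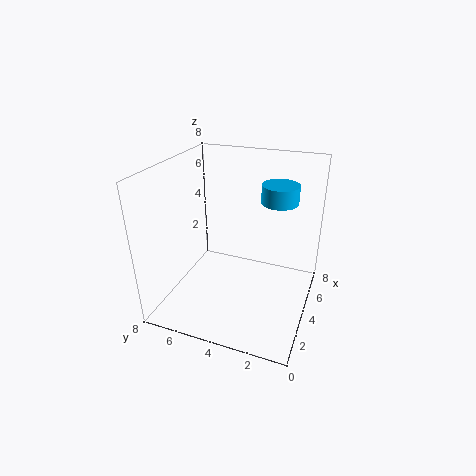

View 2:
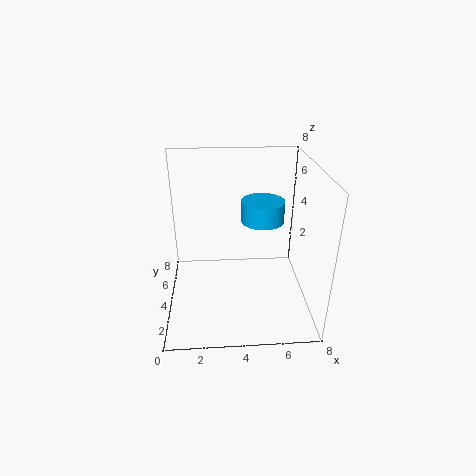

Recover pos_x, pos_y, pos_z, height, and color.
pos_x = 5
pos_y = 2
pos_z = 6
height = 1
color = 'deepskyblue'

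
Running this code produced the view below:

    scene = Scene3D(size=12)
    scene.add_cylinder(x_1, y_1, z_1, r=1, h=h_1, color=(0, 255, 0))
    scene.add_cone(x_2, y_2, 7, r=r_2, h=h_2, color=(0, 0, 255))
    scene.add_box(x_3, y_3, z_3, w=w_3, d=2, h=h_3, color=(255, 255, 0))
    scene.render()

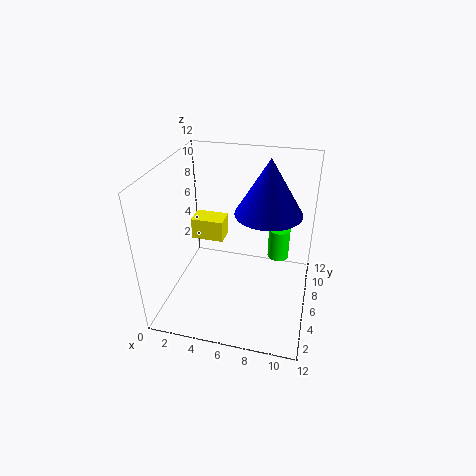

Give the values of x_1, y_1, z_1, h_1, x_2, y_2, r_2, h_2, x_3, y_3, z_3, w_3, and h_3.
x_1 = 9
y_1 = 10
z_1 = 2
h_1 = 3
x_2 = 8
y_2 = 9
r_2 = 3
h_2 = 5
x_3 = 1
y_3 = 8
z_3 = 4
w_3 = 3
h_3 = 2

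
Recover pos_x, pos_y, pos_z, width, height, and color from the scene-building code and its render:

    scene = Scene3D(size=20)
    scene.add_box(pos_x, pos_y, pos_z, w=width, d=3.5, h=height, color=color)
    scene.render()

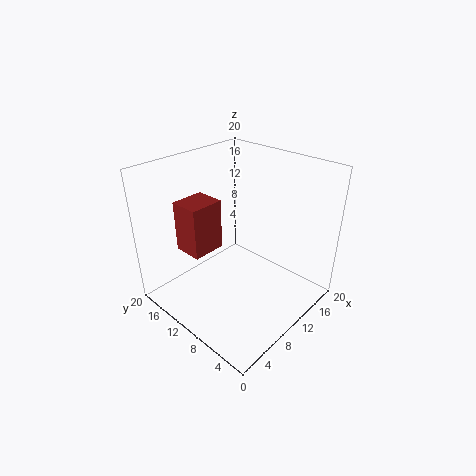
pos_x = 1, pos_y = 8, pos_z = 12, width = 4, height = 6, color = 'brown'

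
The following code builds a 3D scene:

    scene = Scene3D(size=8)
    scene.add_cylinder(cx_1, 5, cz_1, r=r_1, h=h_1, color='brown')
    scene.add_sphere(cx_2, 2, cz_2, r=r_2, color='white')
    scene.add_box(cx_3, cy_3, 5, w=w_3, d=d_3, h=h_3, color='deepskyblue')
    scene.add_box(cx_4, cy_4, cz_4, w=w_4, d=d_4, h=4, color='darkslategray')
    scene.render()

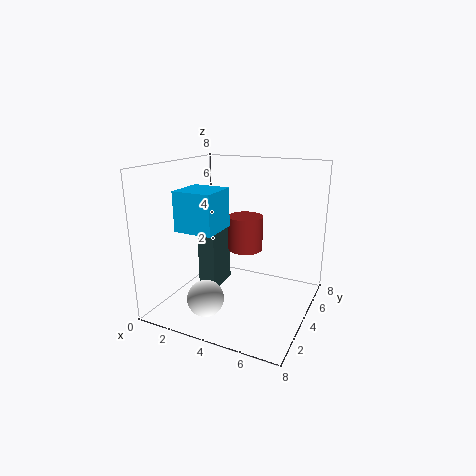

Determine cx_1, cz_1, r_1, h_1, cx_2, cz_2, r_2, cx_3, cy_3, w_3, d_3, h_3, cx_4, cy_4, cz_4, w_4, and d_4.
cx_1 = 4, cz_1 = 3, r_1 = 1, h_1 = 2, cx_2 = 3, cz_2 = 1, r_2 = 1, cx_3 = 2, cy_3 = 1, w_3 = 2, d_3 = 2, h_3 = 2, cx_4 = 2, cy_4 = 3, cz_4 = 1, w_4 = 1, d_4 = 2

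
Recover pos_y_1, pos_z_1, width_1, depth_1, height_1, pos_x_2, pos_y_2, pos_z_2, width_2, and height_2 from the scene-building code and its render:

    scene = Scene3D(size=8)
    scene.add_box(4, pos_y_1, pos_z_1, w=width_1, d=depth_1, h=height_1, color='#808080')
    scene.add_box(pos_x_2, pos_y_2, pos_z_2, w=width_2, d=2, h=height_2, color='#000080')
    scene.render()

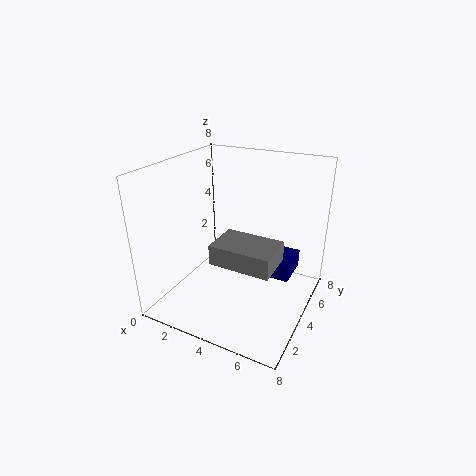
pos_y_1 = 1, pos_z_1 = 4, width_1 = 3, depth_1 = 2, height_1 = 1, pos_x_2 = 5, pos_y_2 = 4, pos_z_2 = 2, width_2 = 2, height_2 = 1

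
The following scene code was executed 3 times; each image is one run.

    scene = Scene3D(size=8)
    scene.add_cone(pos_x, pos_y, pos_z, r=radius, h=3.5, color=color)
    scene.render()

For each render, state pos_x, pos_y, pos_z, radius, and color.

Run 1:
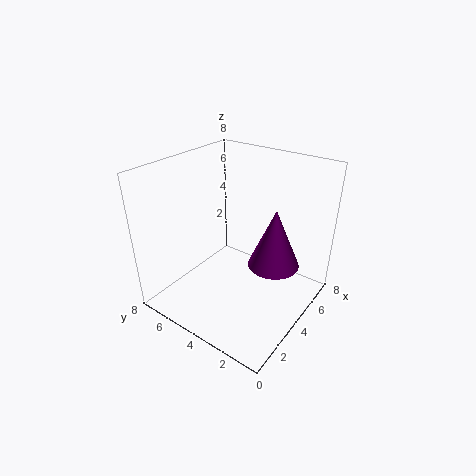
pos_x = 5.5, pos_y = 2.5, pos_z = 2, radius = 1.5, color = 'purple'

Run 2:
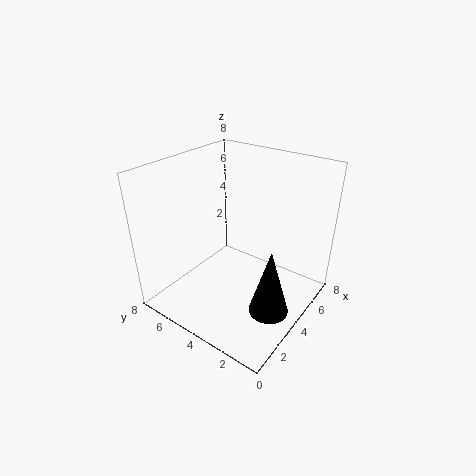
pos_x = 2.5, pos_y = 1, pos_z = 1.5, radius = 1, color = 'black'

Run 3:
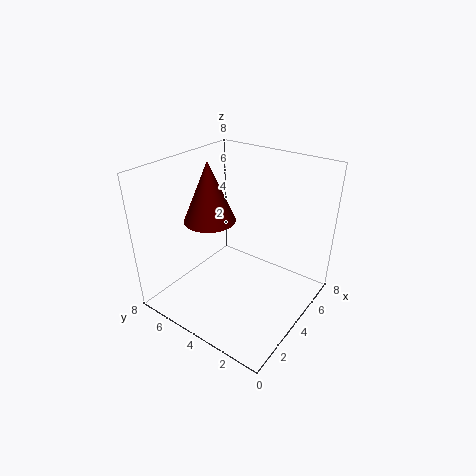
pos_x = 4, pos_y = 6, pos_z = 4.5, radius = 1.5, color = 'maroon'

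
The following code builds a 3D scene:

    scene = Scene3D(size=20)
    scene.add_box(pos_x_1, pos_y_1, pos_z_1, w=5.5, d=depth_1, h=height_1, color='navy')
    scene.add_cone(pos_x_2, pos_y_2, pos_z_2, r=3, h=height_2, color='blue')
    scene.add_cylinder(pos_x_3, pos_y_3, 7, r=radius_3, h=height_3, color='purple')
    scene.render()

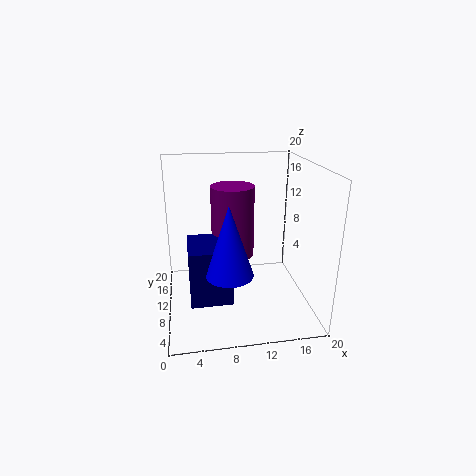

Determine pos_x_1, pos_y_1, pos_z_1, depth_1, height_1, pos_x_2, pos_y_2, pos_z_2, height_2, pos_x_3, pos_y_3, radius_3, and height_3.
pos_x_1 = 3, pos_y_1 = 4.5, pos_z_1 = 3, depth_1 = 6.5, height_1 = 7.5, pos_x_2 = 8, pos_y_2 = 4.5, pos_z_2 = 7.5, height_2 = 9, pos_x_3 = 9.5, pos_y_3 = 11.5, radius_3 = 3, height_3 = 10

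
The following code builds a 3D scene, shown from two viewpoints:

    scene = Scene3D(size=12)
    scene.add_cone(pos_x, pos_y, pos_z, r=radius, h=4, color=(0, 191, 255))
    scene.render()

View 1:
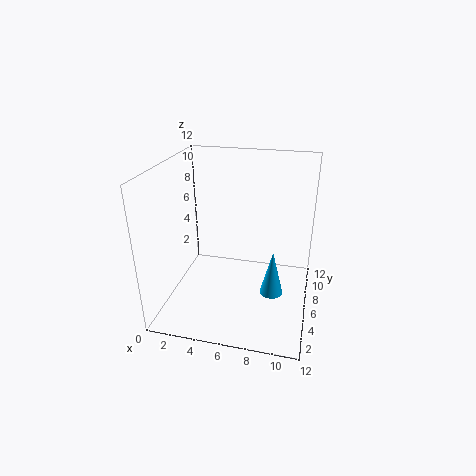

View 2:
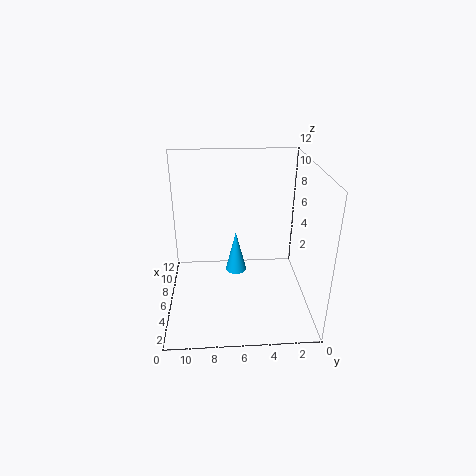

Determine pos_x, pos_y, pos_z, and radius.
pos_x = 9; pos_y = 6; pos_z = 1; radius = 1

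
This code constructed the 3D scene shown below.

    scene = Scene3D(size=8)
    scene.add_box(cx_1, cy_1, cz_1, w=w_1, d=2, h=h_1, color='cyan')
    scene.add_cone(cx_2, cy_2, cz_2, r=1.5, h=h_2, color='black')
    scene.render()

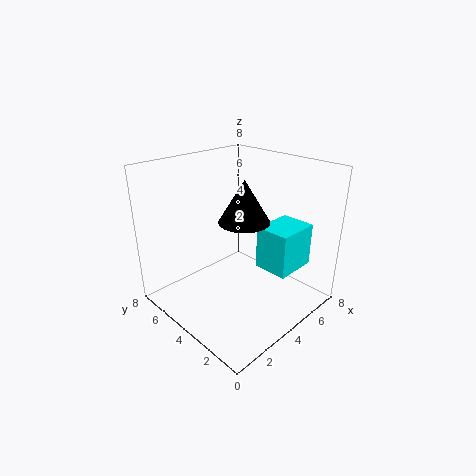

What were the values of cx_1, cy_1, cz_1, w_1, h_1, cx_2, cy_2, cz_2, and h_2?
cx_1 = 5, cy_1 = 1.5, cz_1 = 2, w_1 = 2.5, h_1 = 2.5, cx_2 = 5, cy_2 = 4.5, cz_2 = 4.5, h_2 = 2.5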